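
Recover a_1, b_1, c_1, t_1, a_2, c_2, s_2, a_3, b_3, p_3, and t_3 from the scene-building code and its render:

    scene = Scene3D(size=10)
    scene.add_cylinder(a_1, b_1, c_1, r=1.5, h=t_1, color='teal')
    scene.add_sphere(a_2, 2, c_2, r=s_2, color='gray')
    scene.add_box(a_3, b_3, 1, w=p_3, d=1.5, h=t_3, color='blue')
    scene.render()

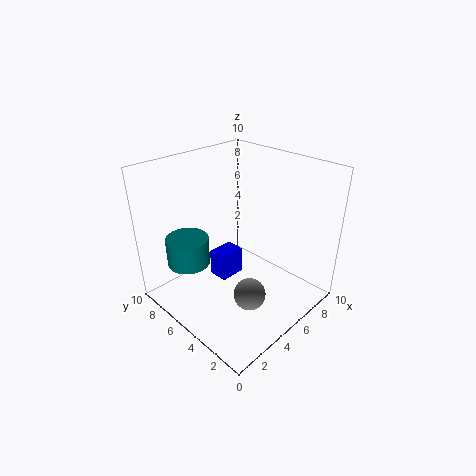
a_1 = 2.5
b_1 = 7.5
c_1 = 3
t_1 = 2
a_2 = 3
c_2 = 3
s_2 = 1
a_3 = 4.5
b_3 = 6
p_3 = 2
t_3 = 2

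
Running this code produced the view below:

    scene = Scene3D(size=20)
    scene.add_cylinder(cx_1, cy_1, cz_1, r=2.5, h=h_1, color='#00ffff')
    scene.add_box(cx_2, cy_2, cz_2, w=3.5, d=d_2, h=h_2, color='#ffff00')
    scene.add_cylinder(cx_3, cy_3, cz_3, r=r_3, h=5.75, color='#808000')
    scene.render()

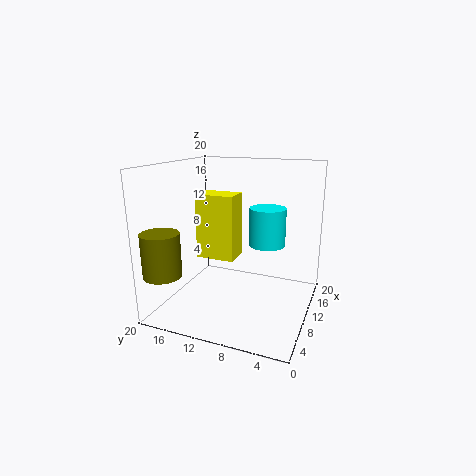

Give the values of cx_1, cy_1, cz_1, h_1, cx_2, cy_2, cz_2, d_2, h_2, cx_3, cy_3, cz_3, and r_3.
cx_1 = 11.5
cy_1 = 6.25
cz_1 = 9
h_1 = 5.25
cx_2 = 7.25
cy_2 = 9.75
cz_2 = 7.5
d_2 = 5.25
h_2 = 8.75
cx_3 = 2.5
cy_3 = 17.5
cz_3 = 6.25
r_3 = 2.5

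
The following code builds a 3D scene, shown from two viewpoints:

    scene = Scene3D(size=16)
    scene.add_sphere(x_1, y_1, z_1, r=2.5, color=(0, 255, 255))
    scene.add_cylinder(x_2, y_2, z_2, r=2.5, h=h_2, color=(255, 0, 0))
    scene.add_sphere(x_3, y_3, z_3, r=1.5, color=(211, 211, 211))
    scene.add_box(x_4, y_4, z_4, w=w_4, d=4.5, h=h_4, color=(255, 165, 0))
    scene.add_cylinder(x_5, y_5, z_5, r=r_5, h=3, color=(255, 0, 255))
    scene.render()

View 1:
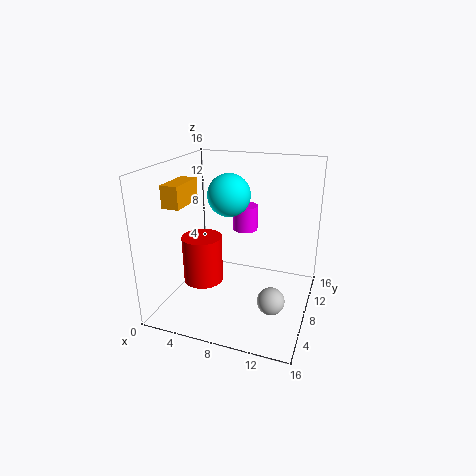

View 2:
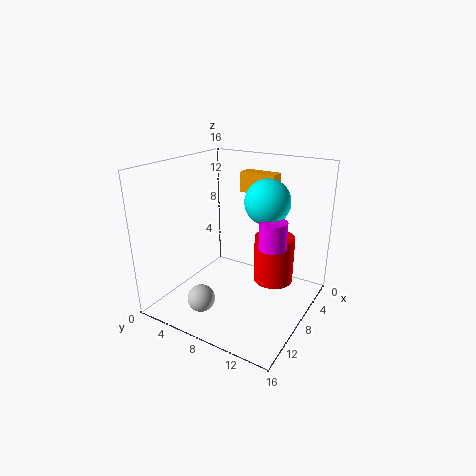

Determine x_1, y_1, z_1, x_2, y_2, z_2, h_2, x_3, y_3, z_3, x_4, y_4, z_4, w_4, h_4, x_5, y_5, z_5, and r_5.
x_1 = 6; y_1 = 10.5; z_1 = 12; x_2 = 2.5; y_2 = 10; z_2 = 0.5; h_2 = 6; x_3 = 12.5; y_3 = 6; z_3 = 2; x_4 = 0.5; y_4 = 5; z_4 = 11.5; w_4 = 2; h_4 = 2.5; x_5 = 7.5; y_5 = 12; z_5 = 7.5; r_5 = 1.5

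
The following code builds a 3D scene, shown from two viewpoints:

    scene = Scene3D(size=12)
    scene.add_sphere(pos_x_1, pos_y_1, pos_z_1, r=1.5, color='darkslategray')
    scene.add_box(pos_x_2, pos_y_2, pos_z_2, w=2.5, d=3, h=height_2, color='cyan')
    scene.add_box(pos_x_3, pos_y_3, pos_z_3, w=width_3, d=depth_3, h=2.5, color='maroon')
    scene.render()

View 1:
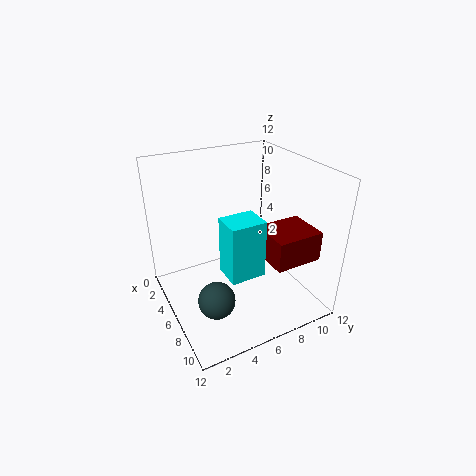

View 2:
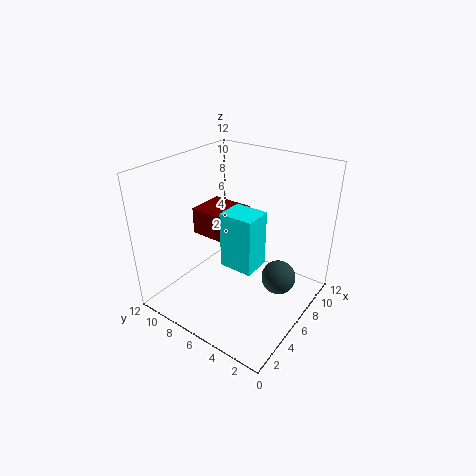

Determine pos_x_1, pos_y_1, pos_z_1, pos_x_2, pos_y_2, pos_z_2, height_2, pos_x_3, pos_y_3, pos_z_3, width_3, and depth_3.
pos_x_1 = 8, pos_y_1 = 3, pos_z_1 = 2, pos_x_2 = 5.5, pos_y_2 = 4.5, pos_z_2 = 3, height_2 = 5, pos_x_3 = 6.5, pos_y_3 = 7.5, pos_z_3 = 4.5, width_3 = 3.5, depth_3 = 4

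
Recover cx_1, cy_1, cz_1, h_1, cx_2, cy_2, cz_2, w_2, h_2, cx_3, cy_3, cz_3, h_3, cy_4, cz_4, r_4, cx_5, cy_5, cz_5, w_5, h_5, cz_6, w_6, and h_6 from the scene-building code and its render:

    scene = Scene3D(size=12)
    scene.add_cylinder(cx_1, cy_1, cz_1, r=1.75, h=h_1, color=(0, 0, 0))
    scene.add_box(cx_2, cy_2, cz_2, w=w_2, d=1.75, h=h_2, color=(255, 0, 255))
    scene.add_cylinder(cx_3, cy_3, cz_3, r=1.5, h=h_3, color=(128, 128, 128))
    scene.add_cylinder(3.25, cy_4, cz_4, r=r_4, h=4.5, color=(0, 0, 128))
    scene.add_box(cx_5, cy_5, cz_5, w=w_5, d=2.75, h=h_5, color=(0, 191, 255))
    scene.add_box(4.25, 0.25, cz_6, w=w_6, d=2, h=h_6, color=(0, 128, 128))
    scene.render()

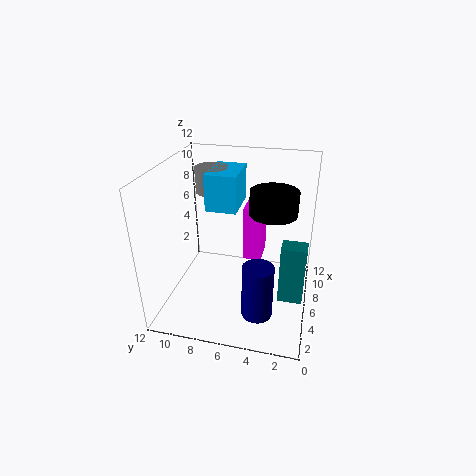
cx_1 = 4.5; cy_1 = 3; cz_1 = 9.25; h_1 = 1.75; cx_2 = 9; cy_2 = 4.5; cz_2 = 2; w_2 = 2.75; h_2 = 5.25; cx_3 = 9.5; cy_3 = 9.25; cz_3 = 8.5; h_3 = 2.25; cy_4 = 3.75; cz_4 = 0.75; r_4 = 1.25; cx_5 = 7.25; cy_5 = 6.5; cz_5 = 7.5; w_5 = 4; h_5 = 3.25; cz_6 = 1.5; w_6 = 1.5; h_6 = 5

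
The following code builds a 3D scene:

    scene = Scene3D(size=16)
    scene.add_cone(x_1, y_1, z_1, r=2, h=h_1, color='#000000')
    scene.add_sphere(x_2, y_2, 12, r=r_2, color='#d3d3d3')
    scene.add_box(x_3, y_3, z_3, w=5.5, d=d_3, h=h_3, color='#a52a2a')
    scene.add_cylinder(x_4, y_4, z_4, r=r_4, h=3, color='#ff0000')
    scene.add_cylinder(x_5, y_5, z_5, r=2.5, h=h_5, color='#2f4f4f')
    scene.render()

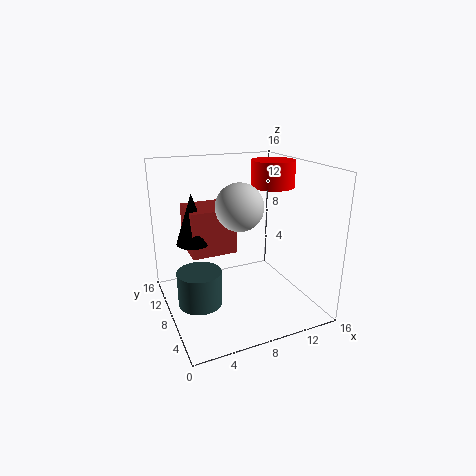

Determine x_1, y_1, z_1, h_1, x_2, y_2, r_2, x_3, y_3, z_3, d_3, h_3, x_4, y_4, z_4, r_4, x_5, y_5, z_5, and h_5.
x_1 = 4
y_1 = 12
z_1 = 6.5
h_1 = 6
x_2 = 7.5
y_2 = 6.5
r_2 = 2.5
x_3 = 3.5
y_3 = 10.5
z_3 = 5
d_3 = 5
h_3 = 5.5
x_4 = 13
y_4 = 9.5
z_4 = 13
r_4 = 2.5
x_5 = 3.5
y_5 = 8.5
z_5 = 0.5
h_5 = 4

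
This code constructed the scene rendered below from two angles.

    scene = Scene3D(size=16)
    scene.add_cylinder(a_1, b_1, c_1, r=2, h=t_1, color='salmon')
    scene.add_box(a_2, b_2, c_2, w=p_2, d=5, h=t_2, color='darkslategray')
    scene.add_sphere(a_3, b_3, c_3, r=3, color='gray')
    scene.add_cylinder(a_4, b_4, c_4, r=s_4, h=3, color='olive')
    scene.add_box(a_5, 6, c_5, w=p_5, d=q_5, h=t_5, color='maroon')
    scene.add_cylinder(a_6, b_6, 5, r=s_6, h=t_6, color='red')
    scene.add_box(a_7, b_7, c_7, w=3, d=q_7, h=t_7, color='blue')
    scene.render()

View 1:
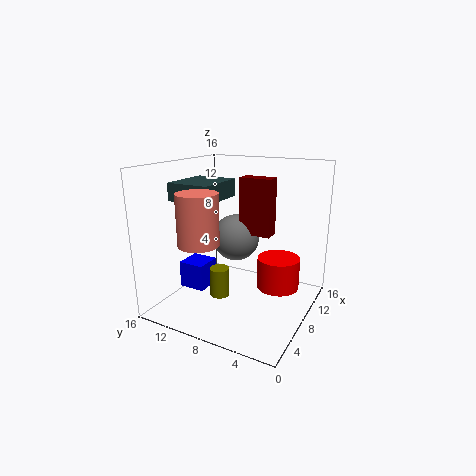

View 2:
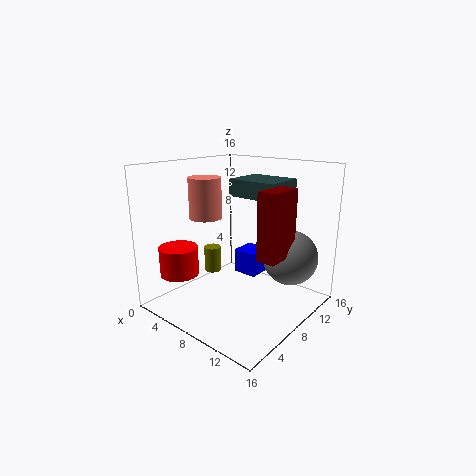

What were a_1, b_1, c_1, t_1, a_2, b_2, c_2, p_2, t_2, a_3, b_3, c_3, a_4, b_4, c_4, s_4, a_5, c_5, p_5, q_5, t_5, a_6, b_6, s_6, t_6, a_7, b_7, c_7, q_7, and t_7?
a_1 = 2, b_1 = 9, c_1 = 9, t_1 = 5, a_2 = 5, b_2 = 10, c_2 = 12, p_2 = 6, t_2 = 2, a_3 = 13, b_3 = 11, c_3 = 6, a_4 = 4, b_4 = 8, c_4 = 3, s_4 = 1, a_5 = 12, c_5 = 7, p_5 = 2, q_5 = 4, t_5 = 7, a_6 = 5, b_6 = 2, s_6 = 2, t_6 = 3, a_7 = 5, b_7 = 11, c_7 = 2, q_7 = 3, t_7 = 3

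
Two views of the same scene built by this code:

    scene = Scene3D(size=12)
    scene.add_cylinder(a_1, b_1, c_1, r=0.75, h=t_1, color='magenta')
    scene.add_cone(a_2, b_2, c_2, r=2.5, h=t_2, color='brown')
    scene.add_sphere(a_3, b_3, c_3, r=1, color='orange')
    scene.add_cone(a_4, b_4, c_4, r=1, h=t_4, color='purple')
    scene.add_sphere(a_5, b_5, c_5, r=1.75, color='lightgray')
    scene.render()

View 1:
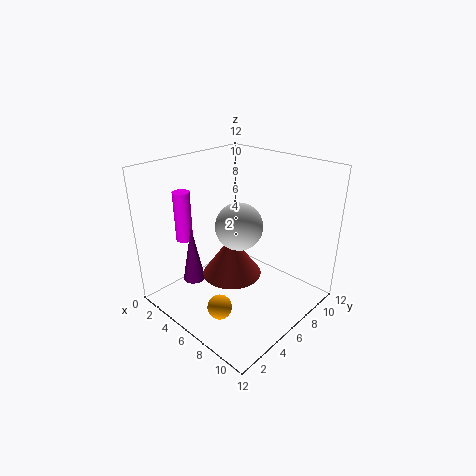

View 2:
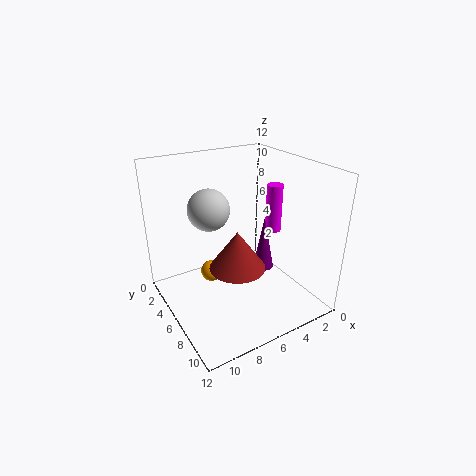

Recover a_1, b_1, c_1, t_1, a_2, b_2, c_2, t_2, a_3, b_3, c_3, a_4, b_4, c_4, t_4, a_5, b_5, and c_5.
a_1 = 1
b_1 = 4.25
c_1 = 4.75
t_1 = 4.5
a_2 = 5.75
b_2 = 5.5
c_2 = 2.75
t_2 = 3.5
a_3 = 7
b_3 = 2.75
c_3 = 1.25
a_4 = 2
b_4 = 4.25
c_4 = 1
t_4 = 5.25
a_5 = 7.75
b_5 = 4.25
c_5 = 8.25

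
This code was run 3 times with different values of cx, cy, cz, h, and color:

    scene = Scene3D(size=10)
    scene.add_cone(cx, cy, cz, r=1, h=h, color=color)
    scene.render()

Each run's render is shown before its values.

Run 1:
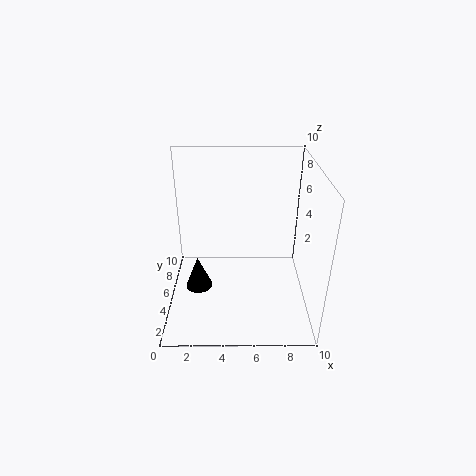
cx = 2; cy = 5.5; cz = 0.5; h = 2.5; color = 'black'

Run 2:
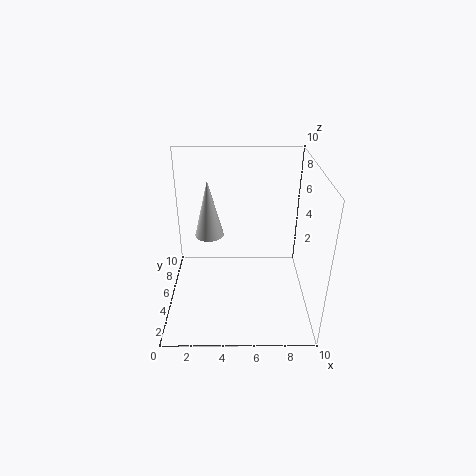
cx = 3; cy = 5.5; cz = 5; h = 4; color = 'lightgray'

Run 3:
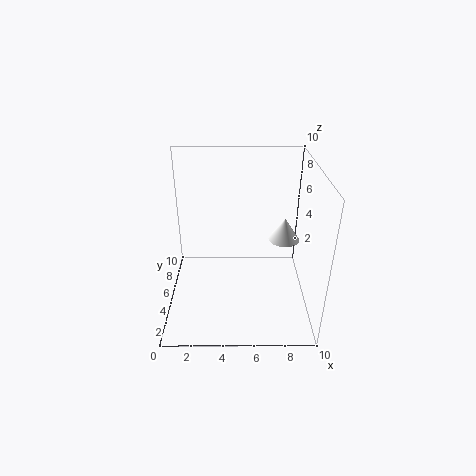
cx = 8; cy = 4; cz = 5.5; h = 1.5; color = 'white'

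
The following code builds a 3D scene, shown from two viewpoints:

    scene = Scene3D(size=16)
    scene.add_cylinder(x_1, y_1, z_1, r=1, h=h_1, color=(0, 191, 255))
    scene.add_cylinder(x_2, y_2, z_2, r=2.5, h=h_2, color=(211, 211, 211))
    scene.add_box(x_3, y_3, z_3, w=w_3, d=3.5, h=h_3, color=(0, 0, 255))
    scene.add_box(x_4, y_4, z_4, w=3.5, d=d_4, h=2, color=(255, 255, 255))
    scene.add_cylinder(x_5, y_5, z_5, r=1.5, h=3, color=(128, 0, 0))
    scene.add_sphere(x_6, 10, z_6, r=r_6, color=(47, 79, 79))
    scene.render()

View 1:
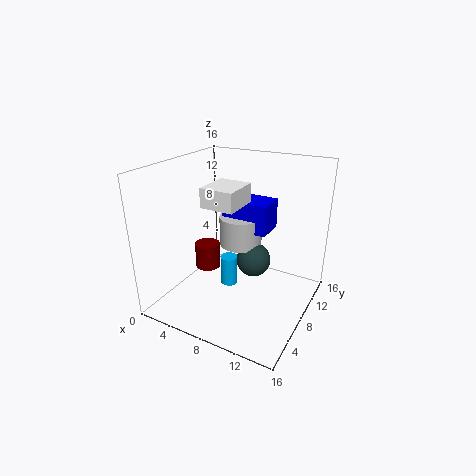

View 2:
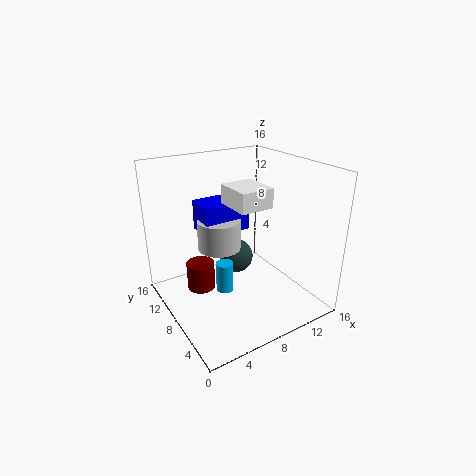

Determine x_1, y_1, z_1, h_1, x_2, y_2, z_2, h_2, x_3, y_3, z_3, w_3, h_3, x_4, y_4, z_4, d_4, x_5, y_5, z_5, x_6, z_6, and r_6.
x_1 = 6.5; y_1 = 8.5; z_1 = 1.5; h_1 = 3.5; x_2 = 7; y_2 = 10.5; z_2 = 6; h_2 = 3.5; x_3 = 5; y_3 = 9.5; z_3 = 8; w_3 = 5.5; h_3 = 3.5; x_4 = 6; y_4 = 4; z_4 = 12.5; d_4 = 4; x_5 = 3.5; y_5 = 8.5; z_5 = 3; x_6 = 9; z_6 = 4.5; r_6 = 2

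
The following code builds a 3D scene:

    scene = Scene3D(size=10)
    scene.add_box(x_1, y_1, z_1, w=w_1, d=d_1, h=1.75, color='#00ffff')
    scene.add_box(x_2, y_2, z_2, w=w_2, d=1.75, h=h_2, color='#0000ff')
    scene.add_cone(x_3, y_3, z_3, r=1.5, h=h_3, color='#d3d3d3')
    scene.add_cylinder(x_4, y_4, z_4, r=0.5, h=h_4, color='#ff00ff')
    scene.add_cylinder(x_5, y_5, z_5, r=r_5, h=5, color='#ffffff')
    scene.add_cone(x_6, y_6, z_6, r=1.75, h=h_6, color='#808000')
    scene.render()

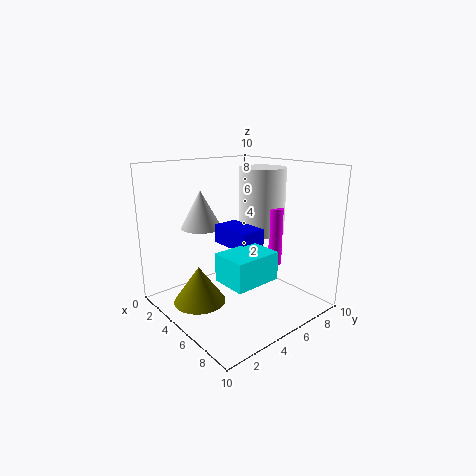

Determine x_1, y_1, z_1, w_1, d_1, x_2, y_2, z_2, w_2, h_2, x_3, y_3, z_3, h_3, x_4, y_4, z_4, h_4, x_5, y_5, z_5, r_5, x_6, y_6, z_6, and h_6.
x_1 = 6.75, y_1 = 1.75, z_1 = 3.5, w_1 = 2.25, d_1 = 3, x_2 = 4, y_2 = 3.75, z_2 = 4.75, w_2 = 3, h_2 = 1.25, x_3 = 2, y_3 = 4, z_3 = 5.25, h_3 = 2.75, x_4 = 5.75, y_4 = 8, z_4 = 2.5, h_4 = 4.25, x_5 = 4, y_5 = 8.25, z_5 = 4.5, r_5 = 1.75, x_6 = 4.5, y_6 = 2, z_6 = 1, h_6 = 2.5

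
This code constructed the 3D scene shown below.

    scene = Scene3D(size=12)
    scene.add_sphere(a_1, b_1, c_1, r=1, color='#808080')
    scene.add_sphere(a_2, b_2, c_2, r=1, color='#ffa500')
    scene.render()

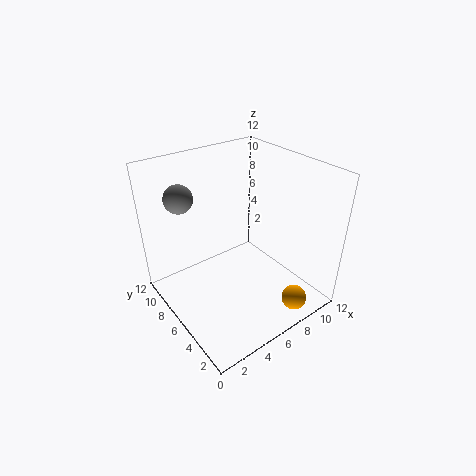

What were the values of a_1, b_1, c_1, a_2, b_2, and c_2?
a_1 = 1; b_1 = 6; c_1 = 11; a_2 = 8; b_2 = 1; c_2 = 2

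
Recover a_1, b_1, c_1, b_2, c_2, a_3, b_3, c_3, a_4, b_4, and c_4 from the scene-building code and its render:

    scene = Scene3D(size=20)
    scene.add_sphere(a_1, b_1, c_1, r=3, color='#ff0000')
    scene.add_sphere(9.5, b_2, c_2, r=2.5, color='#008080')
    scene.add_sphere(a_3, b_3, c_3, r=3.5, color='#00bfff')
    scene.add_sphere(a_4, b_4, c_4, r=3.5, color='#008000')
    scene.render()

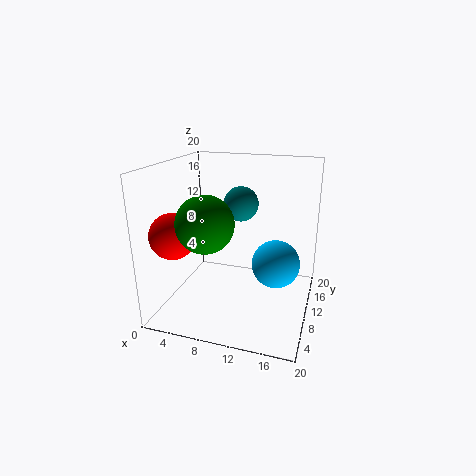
a_1 = 3; b_1 = 4.5; c_1 = 11.5; b_2 = 13; c_2 = 14; a_3 = 15; b_3 = 12.5; c_3 = 5.5; a_4 = 8; b_4 = 3.5; c_4 = 14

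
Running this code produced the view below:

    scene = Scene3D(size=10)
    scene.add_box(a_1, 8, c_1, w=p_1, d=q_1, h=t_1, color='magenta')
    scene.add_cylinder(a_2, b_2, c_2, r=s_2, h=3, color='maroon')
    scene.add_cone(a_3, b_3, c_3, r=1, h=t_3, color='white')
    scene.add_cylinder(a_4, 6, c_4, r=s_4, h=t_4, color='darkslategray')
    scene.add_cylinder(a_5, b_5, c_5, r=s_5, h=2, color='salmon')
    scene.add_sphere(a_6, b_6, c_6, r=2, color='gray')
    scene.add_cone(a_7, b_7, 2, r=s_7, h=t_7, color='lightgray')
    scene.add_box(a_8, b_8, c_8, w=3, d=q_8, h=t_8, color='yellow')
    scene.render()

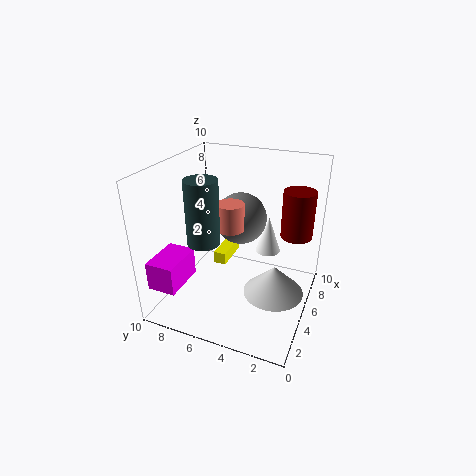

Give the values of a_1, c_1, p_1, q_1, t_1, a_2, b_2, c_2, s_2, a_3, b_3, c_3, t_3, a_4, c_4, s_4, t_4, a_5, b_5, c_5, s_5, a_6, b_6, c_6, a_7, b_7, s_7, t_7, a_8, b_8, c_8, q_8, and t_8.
a_1 = 1, c_1 = 2, p_1 = 3, q_1 = 2, t_1 = 2, a_2 = 5, b_2 = 1, c_2 = 6, s_2 = 1, a_3 = 9, b_3 = 4, c_3 = 2, t_3 = 3, a_4 = 2, c_4 = 6, s_4 = 1, t_4 = 4, a_5 = 6, b_5 = 6, c_5 = 5, s_5 = 1, a_6 = 8, b_6 = 6, c_6 = 5, a_7 = 4, b_7 = 2, s_7 = 2, t_7 = 2, a_8 = 7, b_8 = 7, c_8 = 1, q_8 = 1, t_8 = 1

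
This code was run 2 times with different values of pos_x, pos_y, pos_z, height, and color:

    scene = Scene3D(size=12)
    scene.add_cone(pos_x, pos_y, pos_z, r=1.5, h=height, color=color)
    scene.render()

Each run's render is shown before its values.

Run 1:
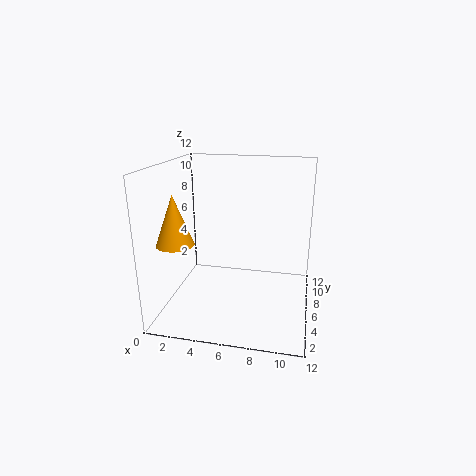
pos_x = 1.5
pos_y = 3.5
pos_z = 6
height = 4
color = 'orange'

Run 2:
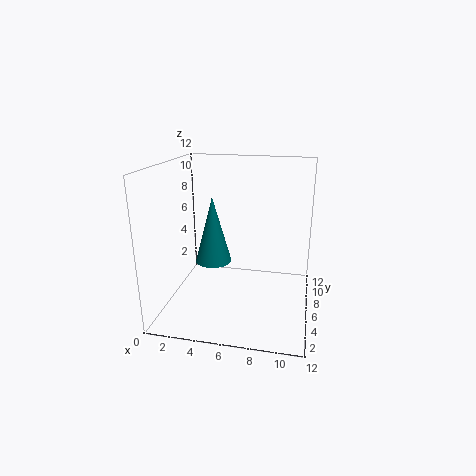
pos_x = 4
pos_y = 5.5
pos_z = 4
height = 5.5
color = 'teal'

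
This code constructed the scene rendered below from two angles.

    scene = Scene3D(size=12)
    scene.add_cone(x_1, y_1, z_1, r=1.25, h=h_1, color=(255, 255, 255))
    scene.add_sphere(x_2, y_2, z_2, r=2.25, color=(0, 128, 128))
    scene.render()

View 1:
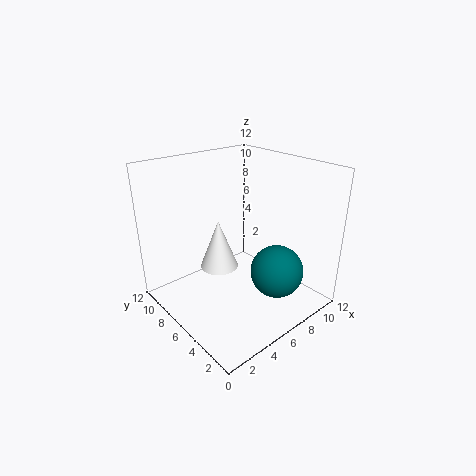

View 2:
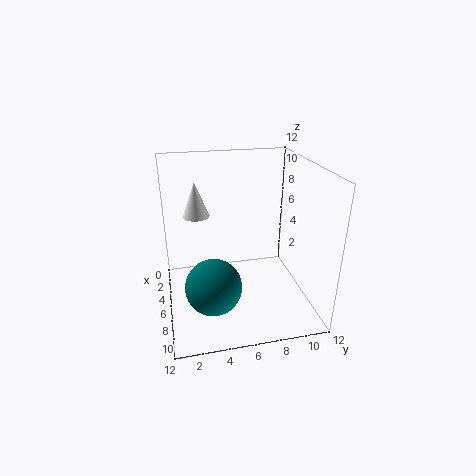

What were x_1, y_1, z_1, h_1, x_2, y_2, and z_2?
x_1 = 1.75; y_1 = 3; z_1 = 6.5; h_1 = 3.25; x_2 = 8.25; y_2 = 3.5; z_2 = 3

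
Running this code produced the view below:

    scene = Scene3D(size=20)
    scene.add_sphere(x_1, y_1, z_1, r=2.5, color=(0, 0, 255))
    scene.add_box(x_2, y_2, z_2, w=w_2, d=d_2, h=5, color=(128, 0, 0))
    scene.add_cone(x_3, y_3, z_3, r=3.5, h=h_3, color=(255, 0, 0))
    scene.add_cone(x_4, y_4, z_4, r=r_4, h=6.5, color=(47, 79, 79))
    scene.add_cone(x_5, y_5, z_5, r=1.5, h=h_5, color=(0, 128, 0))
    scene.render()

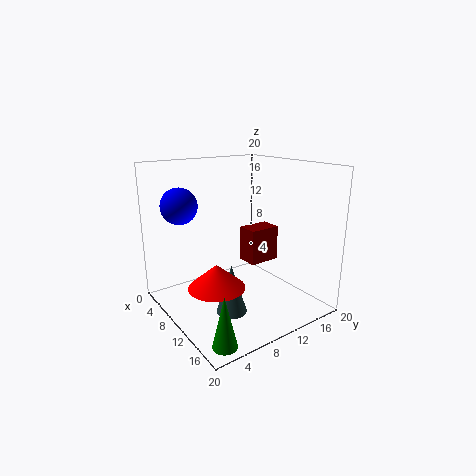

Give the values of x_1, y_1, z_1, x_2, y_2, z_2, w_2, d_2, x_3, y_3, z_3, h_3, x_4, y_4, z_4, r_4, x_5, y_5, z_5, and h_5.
x_1 = 5.5, y_1 = 3.5, z_1 = 14.5, x_2 = 8.5, y_2 = 11.5, z_2 = 6, w_2 = 3, d_2 = 4.5, x_3 = 14, y_3 = 4, z_3 = 6, h_3 = 3, x_4 = 13.5, y_4 = 6.5, z_4 = 1.5, r_4 = 2, x_5 = 18, y_5 = 2.5, z_5 = 0.5, h_5 = 6.5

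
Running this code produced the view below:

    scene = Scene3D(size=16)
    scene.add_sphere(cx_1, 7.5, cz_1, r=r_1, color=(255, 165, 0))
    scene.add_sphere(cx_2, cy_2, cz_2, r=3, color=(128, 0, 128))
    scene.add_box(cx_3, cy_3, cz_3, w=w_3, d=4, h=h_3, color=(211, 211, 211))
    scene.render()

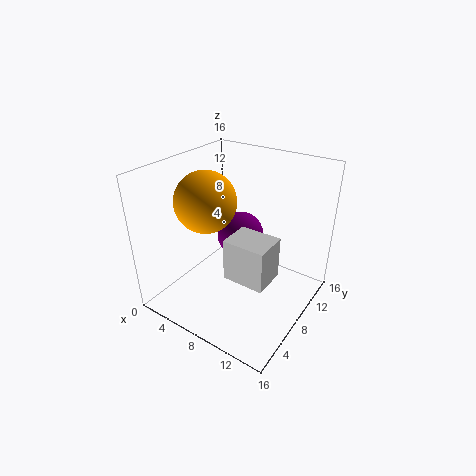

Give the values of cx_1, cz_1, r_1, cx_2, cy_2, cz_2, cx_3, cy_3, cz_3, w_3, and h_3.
cx_1 = 4, cz_1 = 11.5, r_1 = 3.5, cx_2 = 5, cy_2 = 13, cz_2 = 5, cx_3 = 7, cy_3 = 6.5, cz_3 = 3, w_3 = 5, h_3 = 5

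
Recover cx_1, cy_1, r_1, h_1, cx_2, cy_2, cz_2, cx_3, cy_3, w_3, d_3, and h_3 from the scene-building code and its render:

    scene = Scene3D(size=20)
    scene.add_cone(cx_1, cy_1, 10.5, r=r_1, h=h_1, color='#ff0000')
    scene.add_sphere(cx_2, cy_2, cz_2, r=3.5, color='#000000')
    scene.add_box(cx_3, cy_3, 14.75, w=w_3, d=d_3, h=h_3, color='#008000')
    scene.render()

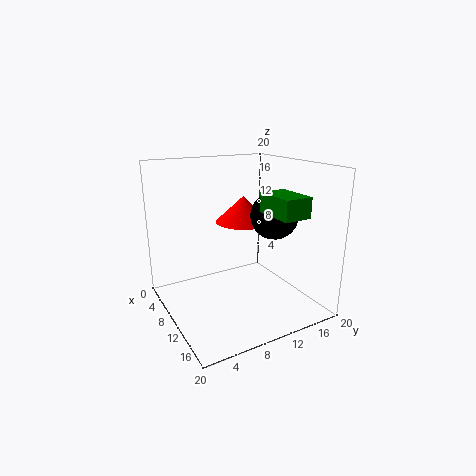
cx_1 = 5
cy_1 = 13.75
r_1 = 4.25
h_1 = 4
cx_2 = 9.75
cy_2 = 16.25
cz_2 = 12.25
cx_3 = 14.5
cy_3 = 10.5
w_3 = 5.25
d_3 = 3.5
h_3 = 2.5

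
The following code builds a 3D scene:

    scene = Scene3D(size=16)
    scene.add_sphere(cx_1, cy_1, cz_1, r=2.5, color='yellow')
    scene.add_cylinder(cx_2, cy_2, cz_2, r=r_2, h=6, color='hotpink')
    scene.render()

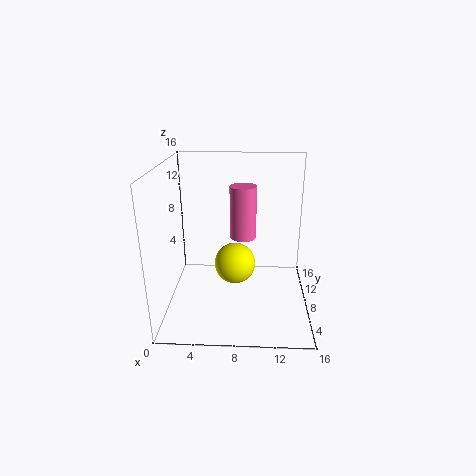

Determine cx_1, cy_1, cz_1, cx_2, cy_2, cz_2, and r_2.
cx_1 = 7.5, cy_1 = 10.5, cz_1 = 3.5, cx_2 = 8.5, cy_2 = 9.5, cz_2 = 7.5, r_2 = 1.5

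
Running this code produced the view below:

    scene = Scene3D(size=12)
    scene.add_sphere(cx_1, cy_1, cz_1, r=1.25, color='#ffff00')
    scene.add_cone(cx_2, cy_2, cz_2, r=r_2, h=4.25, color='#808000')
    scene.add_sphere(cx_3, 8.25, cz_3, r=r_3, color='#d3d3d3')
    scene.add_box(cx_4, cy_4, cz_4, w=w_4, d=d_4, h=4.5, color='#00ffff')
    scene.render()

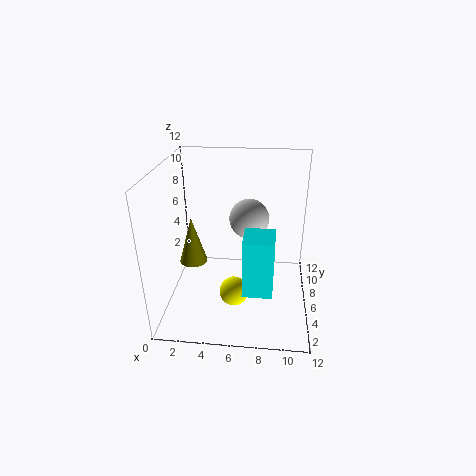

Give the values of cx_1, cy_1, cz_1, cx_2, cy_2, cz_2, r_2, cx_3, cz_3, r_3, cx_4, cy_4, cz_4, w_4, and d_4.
cx_1 = 5.75, cy_1 = 5, cz_1 = 1.25, cx_2 = 1.75, cy_2 = 7.25, cz_2 = 2.75, r_2 = 1.25, cx_3 = 6.75, cz_3 = 6.75, r_3 = 1.75, cx_4 = 6.75, cy_4 = 1.5, cz_4 = 3.5, w_4 = 2.25, d_4 = 2.5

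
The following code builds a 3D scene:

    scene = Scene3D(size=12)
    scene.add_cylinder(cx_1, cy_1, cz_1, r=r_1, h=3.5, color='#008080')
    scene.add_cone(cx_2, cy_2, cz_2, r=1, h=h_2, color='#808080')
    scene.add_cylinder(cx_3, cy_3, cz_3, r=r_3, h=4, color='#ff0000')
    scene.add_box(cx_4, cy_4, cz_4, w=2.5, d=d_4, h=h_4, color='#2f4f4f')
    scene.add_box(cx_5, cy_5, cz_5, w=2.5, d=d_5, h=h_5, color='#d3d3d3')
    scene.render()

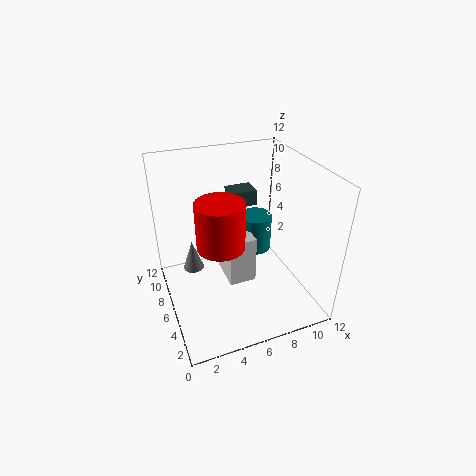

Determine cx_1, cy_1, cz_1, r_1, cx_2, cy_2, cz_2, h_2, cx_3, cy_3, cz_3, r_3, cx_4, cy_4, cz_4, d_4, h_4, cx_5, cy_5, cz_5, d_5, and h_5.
cx_1 = 9
cy_1 = 9
cz_1 = 2.5
r_1 = 1.5
cx_2 = 3
cy_2 = 10.5
cz_2 = 0.5
h_2 = 3
cx_3 = 4.5
cy_3 = 6
cz_3 = 5.5
r_3 = 2
cx_4 = 7
cy_4 = 10
cz_4 = 6.5
d_4 = 2
h_4 = 1.5
cx_5 = 5.5
cy_5 = 6.5
cz_5 = 0.5
d_5 = 3.5
h_5 = 4.5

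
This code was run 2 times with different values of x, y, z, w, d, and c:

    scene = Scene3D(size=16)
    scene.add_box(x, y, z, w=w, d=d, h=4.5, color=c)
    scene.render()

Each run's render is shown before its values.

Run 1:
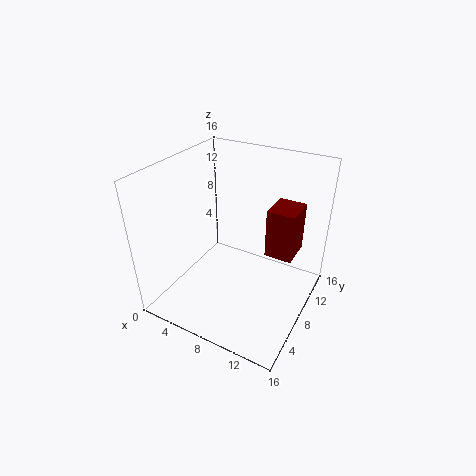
x = 13; y = 4; z = 10; w = 2.5; d = 3; c = 'maroon'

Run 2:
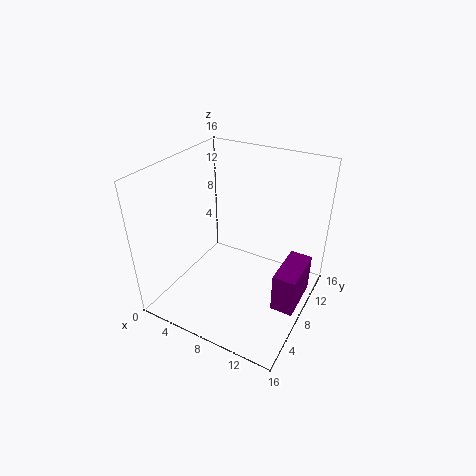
x = 13; y = 6.5; z = 1; w = 2.5; d = 5.5; c = 'purple'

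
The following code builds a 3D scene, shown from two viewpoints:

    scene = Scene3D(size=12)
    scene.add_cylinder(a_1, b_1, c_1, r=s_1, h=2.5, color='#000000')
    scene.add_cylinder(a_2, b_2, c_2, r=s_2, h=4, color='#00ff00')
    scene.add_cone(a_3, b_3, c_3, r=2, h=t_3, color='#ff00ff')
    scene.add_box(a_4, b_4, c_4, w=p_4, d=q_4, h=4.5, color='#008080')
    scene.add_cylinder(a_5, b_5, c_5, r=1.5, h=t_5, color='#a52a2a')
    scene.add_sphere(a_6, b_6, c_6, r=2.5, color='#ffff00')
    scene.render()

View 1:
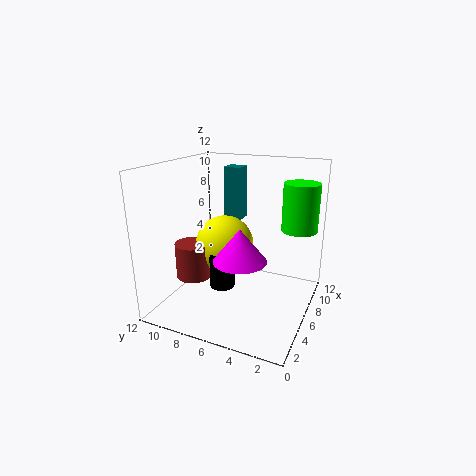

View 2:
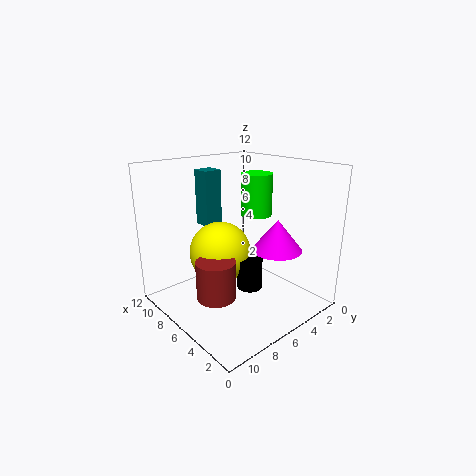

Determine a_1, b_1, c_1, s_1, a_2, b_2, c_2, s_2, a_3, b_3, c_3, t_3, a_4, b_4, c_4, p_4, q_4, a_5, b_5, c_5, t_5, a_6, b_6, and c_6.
a_1 = 4; b_1 = 6.5; c_1 = 2.5; s_1 = 1; a_2 = 8.5; b_2 = 1.5; c_2 = 6.5; s_2 = 1.5; a_3 = 3; b_3 = 4.5; c_3 = 5.5; t_3 = 2.5; a_4 = 7.5; b_4 = 6.5; c_4 = 7; p_4 = 1.5; q_4 = 1.5; a_5 = 4.5; b_5 = 9.5; c_5 = 2.5; t_5 = 3; a_6 = 6.5; b_6 = 7.5; c_6 = 5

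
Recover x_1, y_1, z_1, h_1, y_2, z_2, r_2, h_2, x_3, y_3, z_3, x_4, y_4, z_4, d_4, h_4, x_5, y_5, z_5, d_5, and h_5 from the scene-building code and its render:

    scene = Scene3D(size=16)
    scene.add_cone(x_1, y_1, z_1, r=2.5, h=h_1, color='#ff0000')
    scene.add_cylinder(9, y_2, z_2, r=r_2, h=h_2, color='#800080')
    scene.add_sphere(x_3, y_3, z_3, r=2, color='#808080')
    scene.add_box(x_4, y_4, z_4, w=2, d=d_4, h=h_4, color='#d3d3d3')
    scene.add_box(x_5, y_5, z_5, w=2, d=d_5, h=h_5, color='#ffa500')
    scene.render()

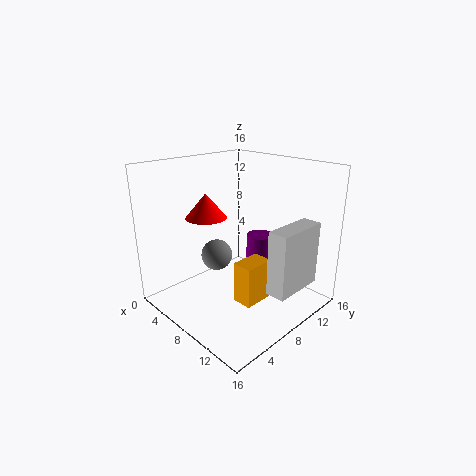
x_1 = 2.5, y_1 = 8, z_1 = 9, h_1 = 3, y_2 = 10.5, z_2 = 3, r_2 = 1.5, h_2 = 5, x_3 = 2.5, y_3 = 9.5, z_3 = 3.5, x_4 = 14, y_4 = 6, z_4 = 4.5, d_4 = 5.5, h_4 = 6.5, x_5 = 12, y_5 = 3.5, z_5 = 4, d_5 = 3, h_5 = 4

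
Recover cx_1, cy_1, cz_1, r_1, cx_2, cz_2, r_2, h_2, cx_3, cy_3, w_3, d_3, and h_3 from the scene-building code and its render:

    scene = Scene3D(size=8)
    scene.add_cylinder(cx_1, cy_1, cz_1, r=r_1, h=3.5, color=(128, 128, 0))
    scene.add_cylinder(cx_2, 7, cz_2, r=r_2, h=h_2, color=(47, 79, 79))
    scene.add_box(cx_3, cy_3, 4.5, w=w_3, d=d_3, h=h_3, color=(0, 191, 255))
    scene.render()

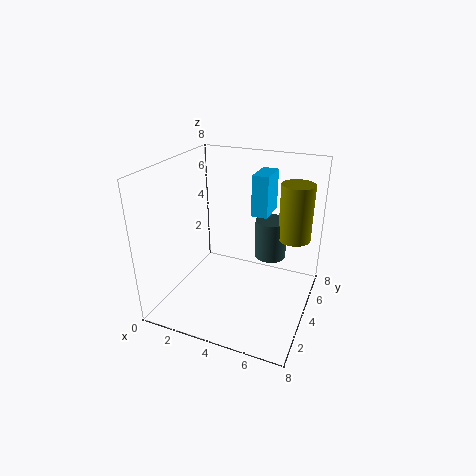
cx_1 = 6.5, cy_1 = 7, cz_1 = 3, r_1 = 1, cx_2 = 5, cz_2 = 1.5, r_2 = 1, h_2 = 2.5, cx_3 = 4, cy_3 = 6, w_3 = 1, d_3 = 2, h_3 = 2.5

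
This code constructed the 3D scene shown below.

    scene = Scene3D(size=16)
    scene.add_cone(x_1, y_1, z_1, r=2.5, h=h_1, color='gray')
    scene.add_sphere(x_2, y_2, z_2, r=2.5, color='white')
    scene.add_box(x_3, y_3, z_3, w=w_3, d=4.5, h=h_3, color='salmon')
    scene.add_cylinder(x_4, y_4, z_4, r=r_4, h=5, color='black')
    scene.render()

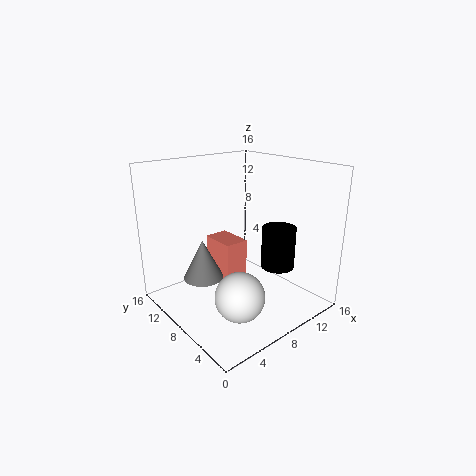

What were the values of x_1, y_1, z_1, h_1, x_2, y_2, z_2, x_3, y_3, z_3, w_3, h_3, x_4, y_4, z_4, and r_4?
x_1 = 6.5
y_1 = 13
z_1 = 1.5
h_1 = 5
x_2 = 4.5
y_2 = 3.5
z_2 = 4
x_3 = 8.5
y_3 = 10.5
z_3 = 0.5
w_3 = 3
h_3 = 5.5
x_4 = 13
y_4 = 6.5
z_4 = 3.5
r_4 = 2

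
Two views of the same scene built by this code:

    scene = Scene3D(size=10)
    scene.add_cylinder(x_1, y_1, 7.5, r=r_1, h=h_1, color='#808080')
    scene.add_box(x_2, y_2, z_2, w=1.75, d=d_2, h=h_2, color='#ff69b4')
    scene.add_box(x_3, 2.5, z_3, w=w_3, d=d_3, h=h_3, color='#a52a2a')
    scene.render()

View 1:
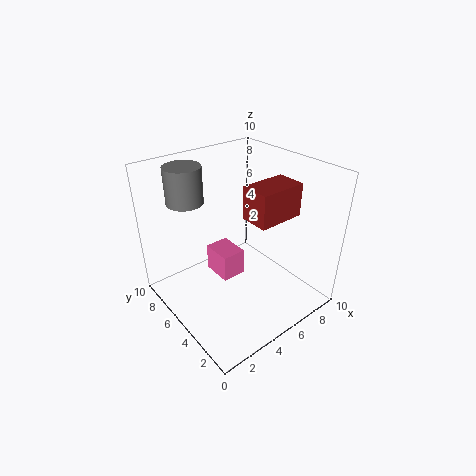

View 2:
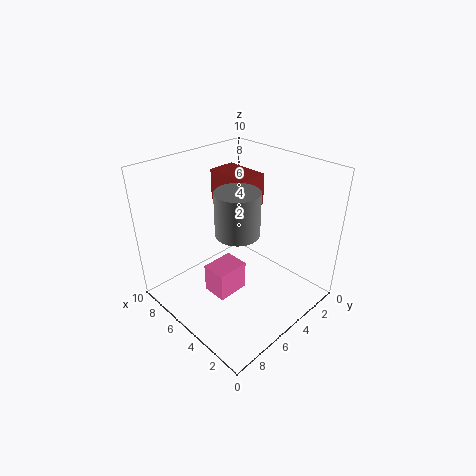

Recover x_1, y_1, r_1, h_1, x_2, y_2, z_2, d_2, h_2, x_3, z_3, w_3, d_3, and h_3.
x_1 = 2.5
y_1 = 7.5
r_1 = 1.25
h_1 = 2.5
x_2 = 4
y_2 = 5.25
z_2 = 1.5
d_2 = 2.25
h_2 = 2
x_3 = 5
z_3 = 6.75
w_3 = 3.25
d_3 = 2
h_3 = 2.25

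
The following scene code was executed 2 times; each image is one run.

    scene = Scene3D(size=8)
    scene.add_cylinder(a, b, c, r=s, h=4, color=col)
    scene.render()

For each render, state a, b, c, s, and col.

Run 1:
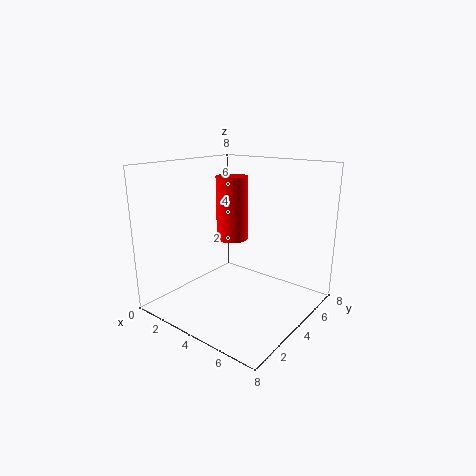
a = 2, b = 6, c = 3, s = 1, col = 'red'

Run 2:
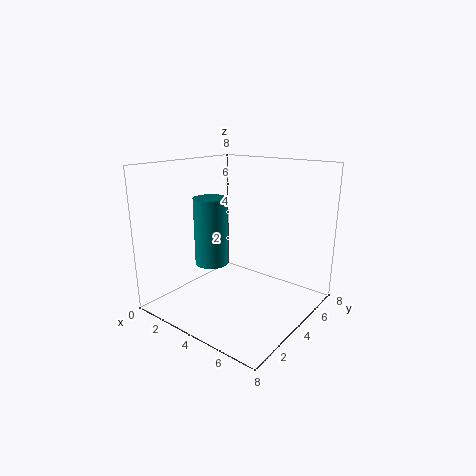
a = 2, b = 4, c = 2, s = 1, col = 'teal'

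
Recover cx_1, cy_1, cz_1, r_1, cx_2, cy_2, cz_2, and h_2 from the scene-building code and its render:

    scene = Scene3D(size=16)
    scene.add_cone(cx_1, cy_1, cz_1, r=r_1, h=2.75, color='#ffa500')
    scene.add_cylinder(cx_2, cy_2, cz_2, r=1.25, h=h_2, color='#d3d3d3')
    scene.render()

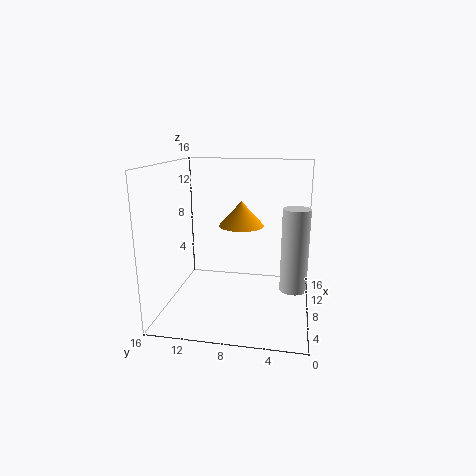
cx_1 = 8.75, cy_1 = 7.75, cz_1 = 9.25, r_1 = 2.5, cx_2 = 2.75, cy_2 = 1.75, cz_2 = 5, h_2 = 7.75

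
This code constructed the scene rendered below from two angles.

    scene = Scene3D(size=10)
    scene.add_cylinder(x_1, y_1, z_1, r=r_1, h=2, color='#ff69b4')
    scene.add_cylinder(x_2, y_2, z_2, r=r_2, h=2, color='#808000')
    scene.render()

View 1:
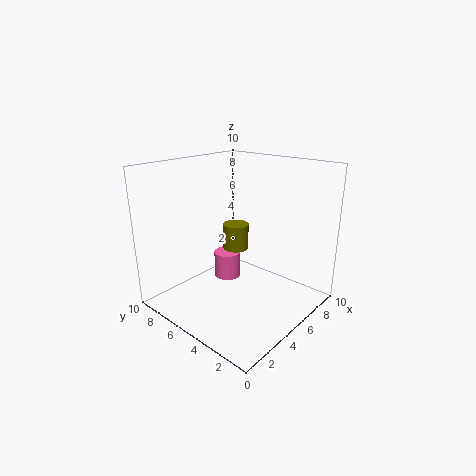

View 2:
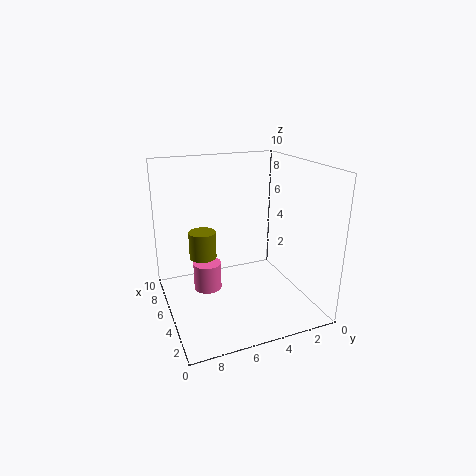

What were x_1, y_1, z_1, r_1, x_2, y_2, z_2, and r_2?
x_1 = 6, y_1 = 7, z_1 = 1, r_1 = 1, x_2 = 7, y_2 = 7, z_2 = 3, r_2 = 1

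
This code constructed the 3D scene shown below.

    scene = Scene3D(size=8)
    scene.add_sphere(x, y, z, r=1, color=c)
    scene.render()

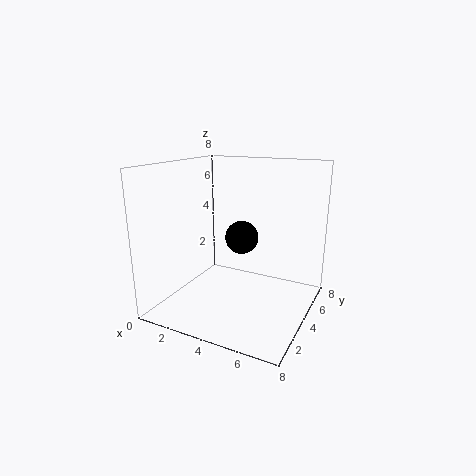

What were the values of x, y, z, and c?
x = 3.5
y = 5.5
z = 3.5
c = 'black'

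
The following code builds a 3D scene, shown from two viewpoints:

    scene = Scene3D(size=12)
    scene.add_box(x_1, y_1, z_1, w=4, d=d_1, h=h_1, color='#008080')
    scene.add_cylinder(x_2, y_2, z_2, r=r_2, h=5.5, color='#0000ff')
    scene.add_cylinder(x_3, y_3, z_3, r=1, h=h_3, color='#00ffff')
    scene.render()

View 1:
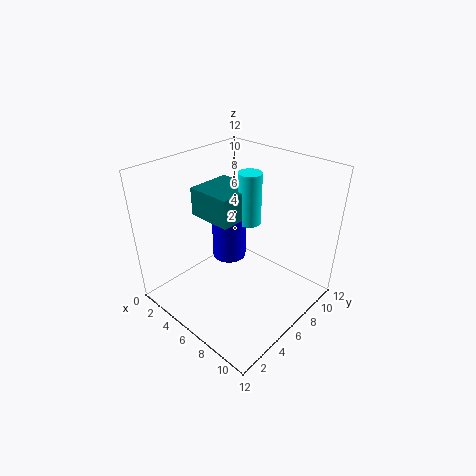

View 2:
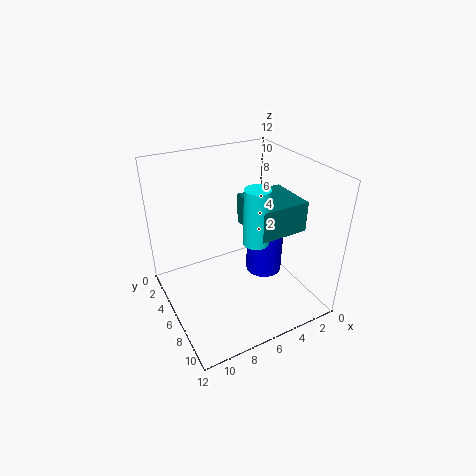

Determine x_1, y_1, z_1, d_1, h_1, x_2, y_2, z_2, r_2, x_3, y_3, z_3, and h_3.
x_1 = 1.5; y_1 = 5; z_1 = 7; d_1 = 4; h_1 = 2.5; x_2 = 4; y_2 = 7; z_2 = 3; r_2 = 1.5; x_3 = 5.5; y_3 = 8; z_3 = 6.5; h_3 = 4.5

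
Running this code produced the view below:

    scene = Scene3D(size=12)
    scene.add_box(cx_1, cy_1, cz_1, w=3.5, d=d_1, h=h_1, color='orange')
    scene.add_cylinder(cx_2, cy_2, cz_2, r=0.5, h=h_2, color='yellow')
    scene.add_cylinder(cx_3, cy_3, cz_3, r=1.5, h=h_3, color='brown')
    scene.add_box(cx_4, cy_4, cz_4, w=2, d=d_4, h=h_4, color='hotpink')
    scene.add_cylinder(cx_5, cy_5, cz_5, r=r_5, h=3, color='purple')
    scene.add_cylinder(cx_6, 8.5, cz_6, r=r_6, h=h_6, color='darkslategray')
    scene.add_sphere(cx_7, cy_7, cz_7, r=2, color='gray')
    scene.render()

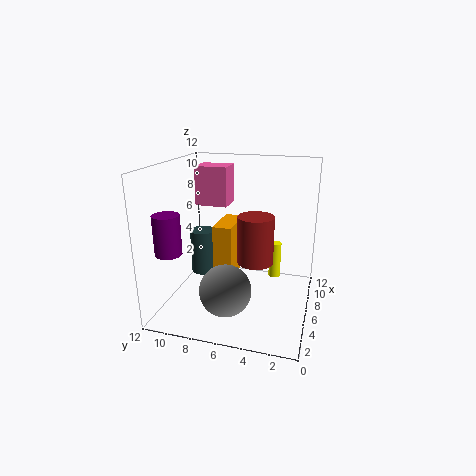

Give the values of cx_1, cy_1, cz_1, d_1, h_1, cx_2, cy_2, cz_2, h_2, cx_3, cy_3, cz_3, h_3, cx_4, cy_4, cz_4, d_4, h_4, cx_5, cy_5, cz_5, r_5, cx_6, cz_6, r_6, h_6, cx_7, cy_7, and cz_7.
cx_1 = 4
cy_1 = 6
cz_1 = 3
d_1 = 1.5
h_1 = 4.5
cx_2 = 7
cy_2 = 3
cz_2 = 2.5
h_2 = 3
cx_3 = 6
cy_3 = 4.5
cz_3 = 4
h_3 = 4
cx_4 = 4.5
cy_4 = 6.5
cz_4 = 9
d_4 = 2.5
h_4 = 3
cx_5 = 1.5
cy_5 = 10
cz_5 = 6
r_5 = 1
cx_6 = 4.5
cz_6 = 3.5
r_6 = 1
h_6 = 3.5
cx_7 = 2.5
cy_7 = 6
cz_7 = 3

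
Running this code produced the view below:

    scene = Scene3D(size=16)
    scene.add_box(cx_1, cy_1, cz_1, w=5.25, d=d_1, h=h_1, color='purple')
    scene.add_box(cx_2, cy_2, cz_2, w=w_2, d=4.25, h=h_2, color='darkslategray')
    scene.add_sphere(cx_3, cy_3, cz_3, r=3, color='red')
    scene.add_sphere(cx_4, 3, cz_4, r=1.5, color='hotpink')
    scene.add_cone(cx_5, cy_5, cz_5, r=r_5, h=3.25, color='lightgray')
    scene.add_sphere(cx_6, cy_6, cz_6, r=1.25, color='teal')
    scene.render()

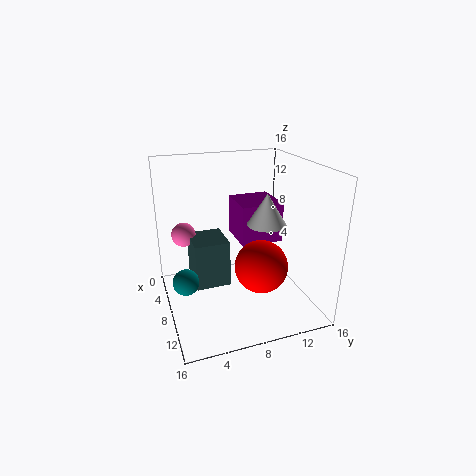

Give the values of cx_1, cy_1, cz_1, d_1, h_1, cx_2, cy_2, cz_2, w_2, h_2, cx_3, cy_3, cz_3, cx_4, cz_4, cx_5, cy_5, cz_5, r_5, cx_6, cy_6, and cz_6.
cx_1 = 1.75; cy_1 = 9; cz_1 = 6.25; d_1 = 5; h_1 = 4.75; cx_2 = 1.25; cy_2 = 3.5; cz_2 = 0.75; w_2 = 4.75; h_2 = 5.75; cx_3 = 9.5; cy_3 = 10.25; cz_3 = 4.75; cx_4 = 1.75; cz_4 = 6.5; cx_5 = 11; cy_5 = 10; cz_5 = 10.5; r_5 = 2; cx_6 = 12.25; cy_6 = 1.25; cz_6 = 6.25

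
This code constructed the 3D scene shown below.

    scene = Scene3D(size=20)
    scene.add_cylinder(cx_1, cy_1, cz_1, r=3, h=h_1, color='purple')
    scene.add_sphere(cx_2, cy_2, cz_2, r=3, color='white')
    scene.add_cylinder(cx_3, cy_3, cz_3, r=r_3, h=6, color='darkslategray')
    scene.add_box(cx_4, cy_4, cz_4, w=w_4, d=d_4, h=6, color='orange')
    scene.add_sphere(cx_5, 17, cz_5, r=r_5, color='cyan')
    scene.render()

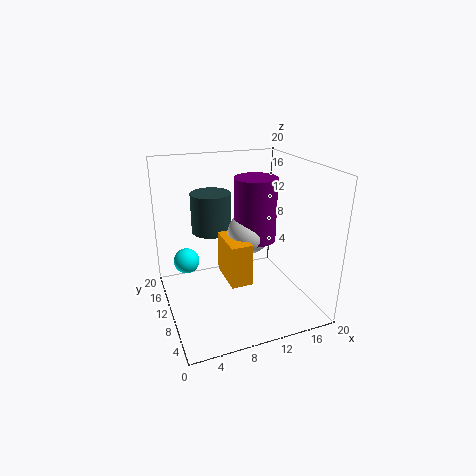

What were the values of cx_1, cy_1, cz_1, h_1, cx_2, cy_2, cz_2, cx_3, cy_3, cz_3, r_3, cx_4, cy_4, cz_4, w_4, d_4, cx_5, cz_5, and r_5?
cx_1 = 13, cy_1 = 11, cz_1 = 9, h_1 = 9, cx_2 = 12, cy_2 = 11, cz_2 = 10, cx_3 = 8, cy_3 = 16, cz_3 = 9, r_3 = 3, cx_4 = 8, cy_4 = 7, cz_4 = 4, w_4 = 3, d_4 = 6, cx_5 = 4, cz_5 = 4, r_5 = 2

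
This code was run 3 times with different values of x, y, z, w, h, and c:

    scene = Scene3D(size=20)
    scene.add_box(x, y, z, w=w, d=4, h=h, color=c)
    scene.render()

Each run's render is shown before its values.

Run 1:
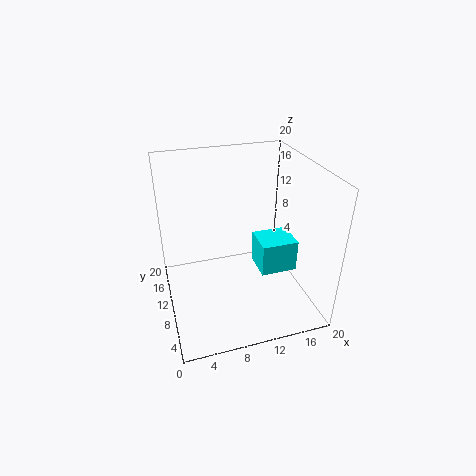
x = 11; y = 3; z = 8.5; w = 4.5; h = 4; c = 'cyan'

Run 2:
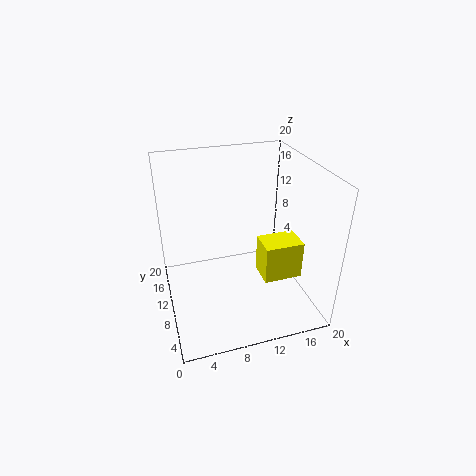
x = 13; y = 6.5; z = 4; w = 5.5; h = 5.5; c = 'yellow'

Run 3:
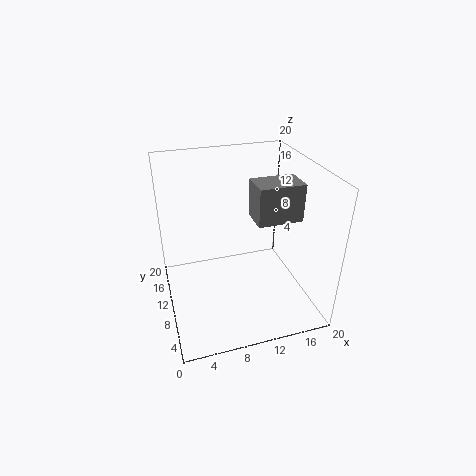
x = 11.5; y = 6; z = 13.5; w = 6; h = 5; c = 'gray'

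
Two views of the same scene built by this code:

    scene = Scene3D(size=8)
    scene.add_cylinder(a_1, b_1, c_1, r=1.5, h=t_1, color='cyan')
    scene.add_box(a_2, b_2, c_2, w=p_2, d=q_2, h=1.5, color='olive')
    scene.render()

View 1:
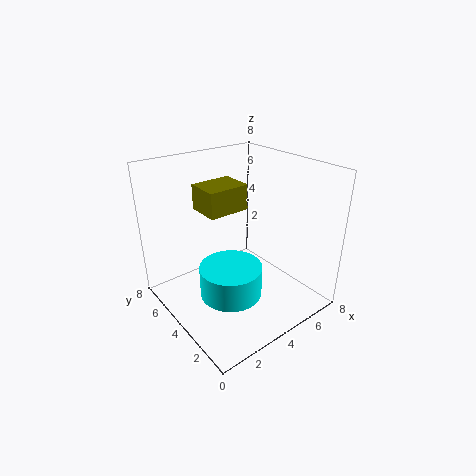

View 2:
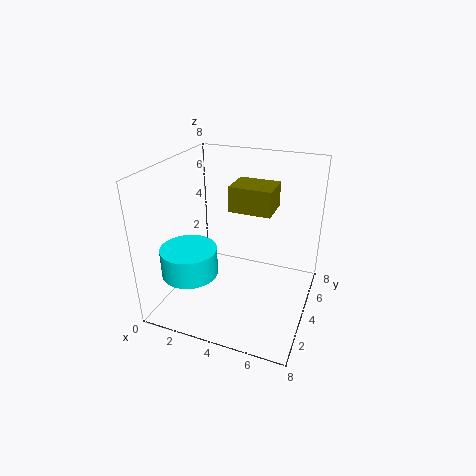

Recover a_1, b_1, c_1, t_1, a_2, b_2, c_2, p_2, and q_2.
a_1 = 2; b_1 = 2; c_1 = 2.5; t_1 = 1.5; a_2 = 3; b_2 = 5; c_2 = 5; p_2 = 2.5; q_2 = 2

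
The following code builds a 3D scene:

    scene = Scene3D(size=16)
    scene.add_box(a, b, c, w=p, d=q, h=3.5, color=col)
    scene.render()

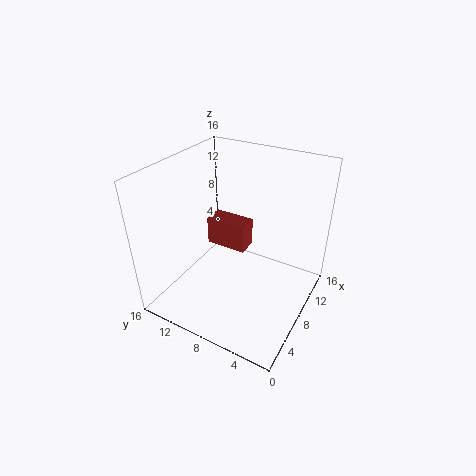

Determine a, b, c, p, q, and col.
a = 10; b = 8.5; c = 4.5; p = 2.5; q = 5; col = 'brown'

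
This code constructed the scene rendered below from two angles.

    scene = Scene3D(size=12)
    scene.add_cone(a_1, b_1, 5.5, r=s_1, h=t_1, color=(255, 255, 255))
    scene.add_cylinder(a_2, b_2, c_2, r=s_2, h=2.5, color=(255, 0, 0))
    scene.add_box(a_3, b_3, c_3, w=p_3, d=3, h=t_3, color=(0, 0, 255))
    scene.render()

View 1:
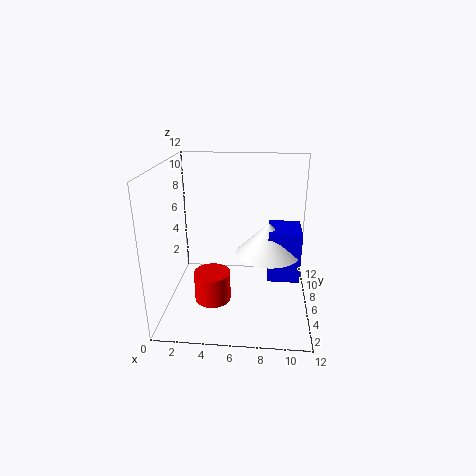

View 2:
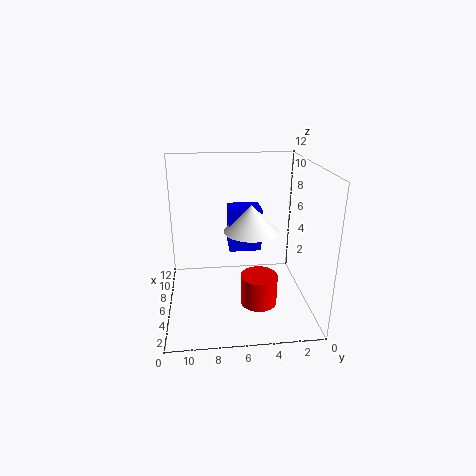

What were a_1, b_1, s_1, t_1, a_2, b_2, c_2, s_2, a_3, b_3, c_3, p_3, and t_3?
a_1 = 8.5, b_1 = 4.5, s_1 = 2.5, t_1 = 2.5, a_2 = 4, b_2 = 4.5, c_2 = 1, s_2 = 1.5, a_3 = 8.5, b_3 = 3.5, c_3 = 3.5, p_3 = 2.5, t_3 = 4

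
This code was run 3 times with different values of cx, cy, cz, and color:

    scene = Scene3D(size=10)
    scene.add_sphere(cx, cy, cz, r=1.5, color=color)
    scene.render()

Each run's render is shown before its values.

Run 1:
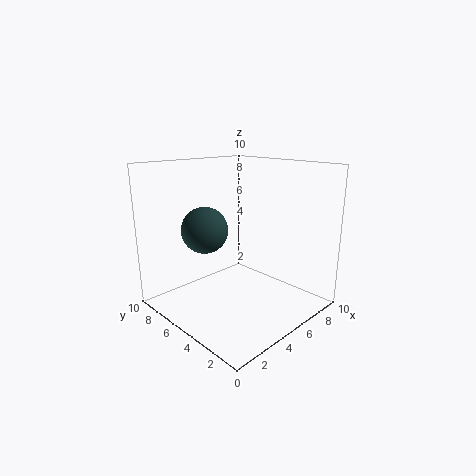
cx = 2.5, cy = 5.5, cz = 6, color = 'darkslategray'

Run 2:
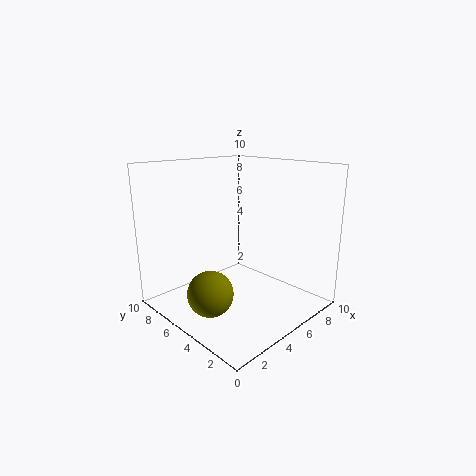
cx = 2, cy = 4.5, cz = 2, color = 'olive'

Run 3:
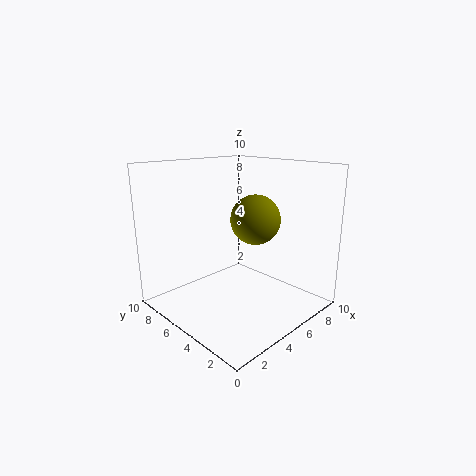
cx = 4, cy = 2.5, cz = 7, color = 'olive'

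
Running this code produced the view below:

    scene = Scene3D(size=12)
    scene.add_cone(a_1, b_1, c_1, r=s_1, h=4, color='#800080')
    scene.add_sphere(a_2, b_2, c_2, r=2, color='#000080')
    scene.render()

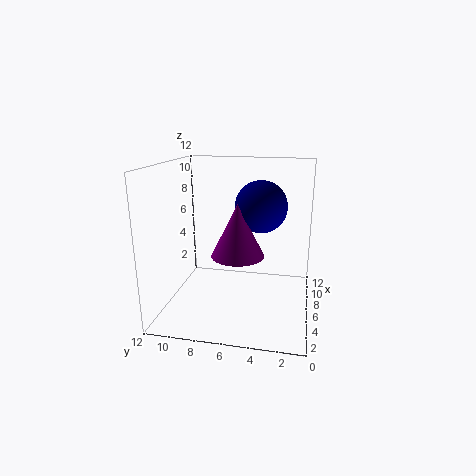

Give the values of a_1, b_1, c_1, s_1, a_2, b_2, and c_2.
a_1 = 3.5
b_1 = 5.5
c_1 = 5.5
s_1 = 2
a_2 = 5
b_2 = 4
c_2 = 9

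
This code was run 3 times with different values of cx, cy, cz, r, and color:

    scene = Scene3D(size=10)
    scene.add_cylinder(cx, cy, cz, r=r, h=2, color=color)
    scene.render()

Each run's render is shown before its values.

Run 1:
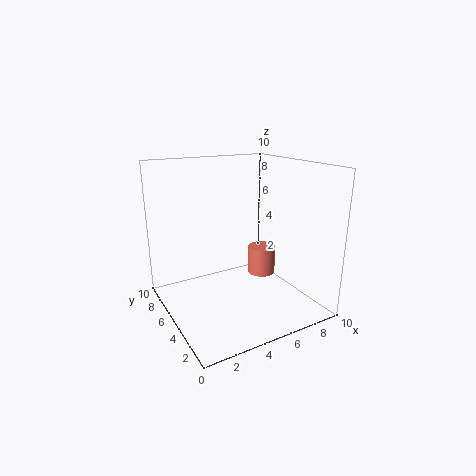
cx = 7
cy = 5
cz = 2
r = 1
color = 'salmon'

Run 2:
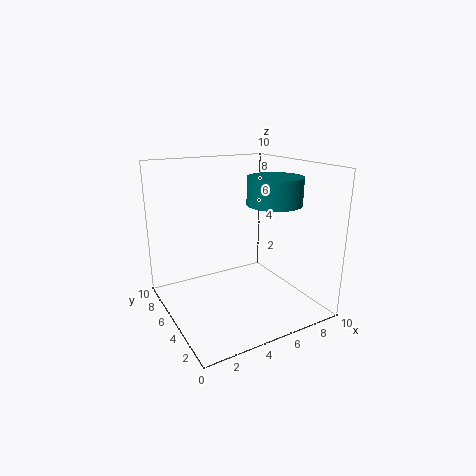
cx = 8
cy = 5
cz = 7
r = 2
color = 'teal'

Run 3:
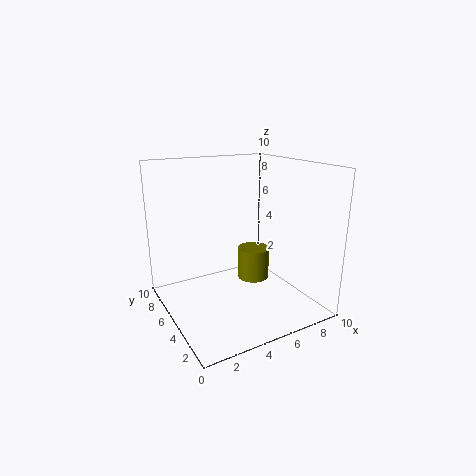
cx = 5
cy = 3
cz = 3
r = 1
color = 'olive'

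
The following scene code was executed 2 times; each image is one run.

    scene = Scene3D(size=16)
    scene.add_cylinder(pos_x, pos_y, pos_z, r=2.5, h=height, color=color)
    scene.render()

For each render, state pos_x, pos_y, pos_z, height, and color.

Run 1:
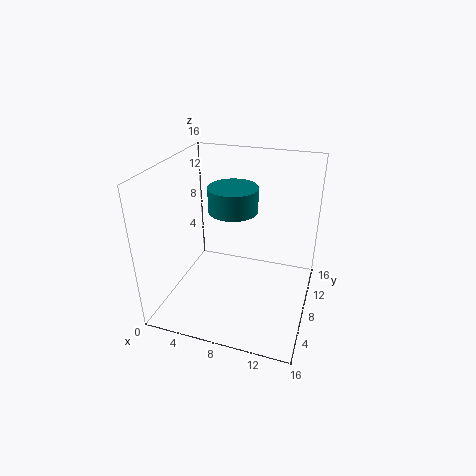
pos_x = 8
pos_y = 6.5
pos_z = 12
height = 2.5
color = 'teal'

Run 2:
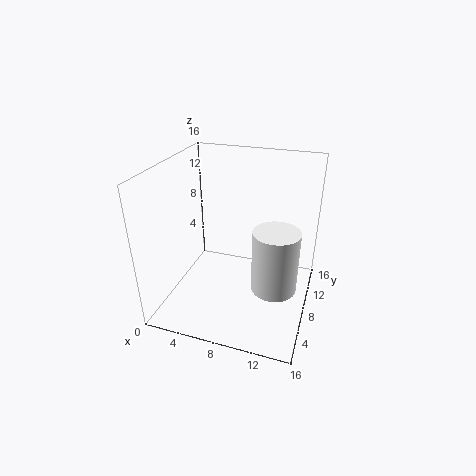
pos_x = 12.5
pos_y = 7
pos_z = 3
height = 7
color = 'white'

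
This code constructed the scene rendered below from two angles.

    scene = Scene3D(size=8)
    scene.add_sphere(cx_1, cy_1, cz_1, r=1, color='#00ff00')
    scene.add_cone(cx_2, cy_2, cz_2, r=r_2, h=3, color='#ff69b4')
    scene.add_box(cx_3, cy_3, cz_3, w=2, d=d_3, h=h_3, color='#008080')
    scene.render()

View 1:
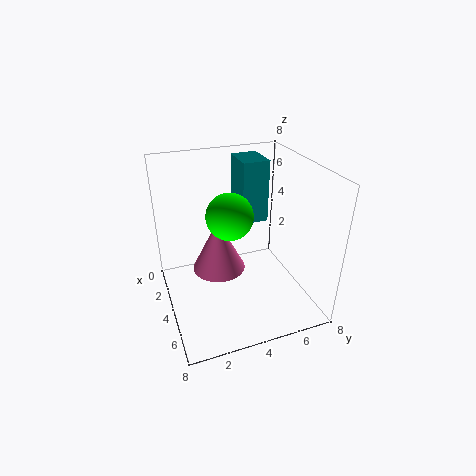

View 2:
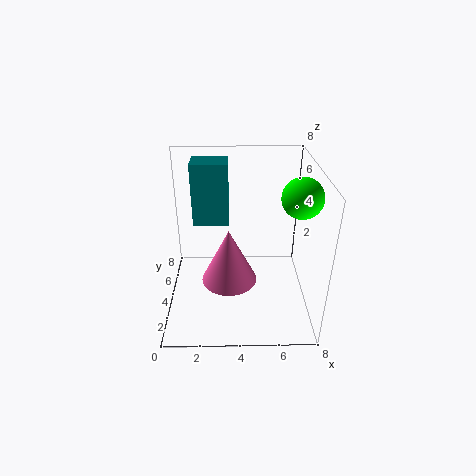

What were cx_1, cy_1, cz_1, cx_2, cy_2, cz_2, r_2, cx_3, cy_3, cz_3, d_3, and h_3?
cx_1 = 7, cy_1 = 2.5, cz_1 = 7, cx_2 = 3.5, cy_2 = 3, cz_2 = 2, r_2 = 1.5, cx_3 = 1.5, cy_3 = 4.5, cz_3 = 4.5, d_3 = 1.5, h_3 = 3.5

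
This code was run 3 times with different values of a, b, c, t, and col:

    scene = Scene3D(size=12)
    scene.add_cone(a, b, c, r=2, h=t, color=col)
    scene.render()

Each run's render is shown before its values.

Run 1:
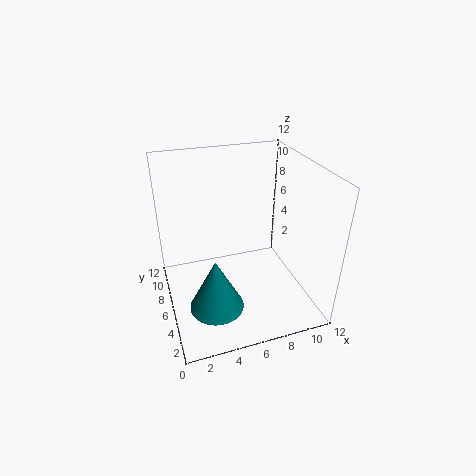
a = 3
b = 2
c = 3
t = 4
col = 'teal'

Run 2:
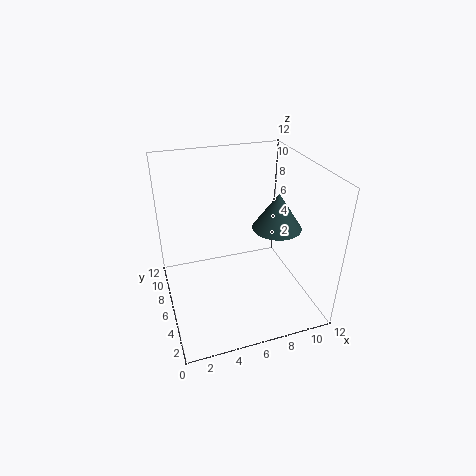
a = 9
b = 5
c = 7
t = 3
col = 'darkslategray'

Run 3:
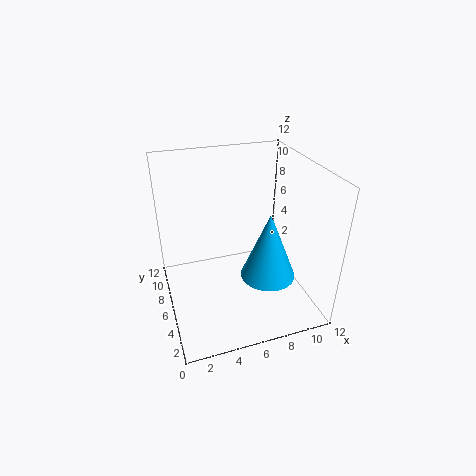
a = 7
b = 2
c = 5
t = 5
col = 'deepskyblue'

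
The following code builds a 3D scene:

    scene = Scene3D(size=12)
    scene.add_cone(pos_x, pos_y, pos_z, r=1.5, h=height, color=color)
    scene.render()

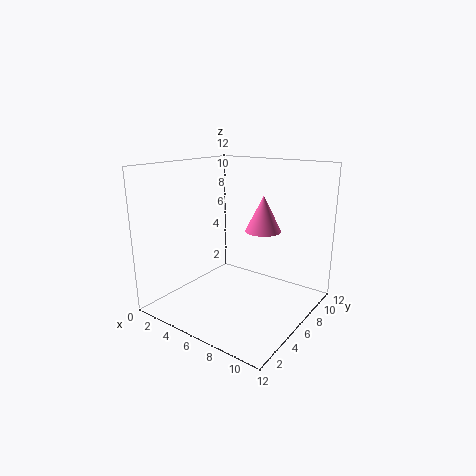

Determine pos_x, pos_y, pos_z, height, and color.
pos_x = 7.5; pos_y = 7.5; pos_z = 6.5; height = 3; color = 'hotpink'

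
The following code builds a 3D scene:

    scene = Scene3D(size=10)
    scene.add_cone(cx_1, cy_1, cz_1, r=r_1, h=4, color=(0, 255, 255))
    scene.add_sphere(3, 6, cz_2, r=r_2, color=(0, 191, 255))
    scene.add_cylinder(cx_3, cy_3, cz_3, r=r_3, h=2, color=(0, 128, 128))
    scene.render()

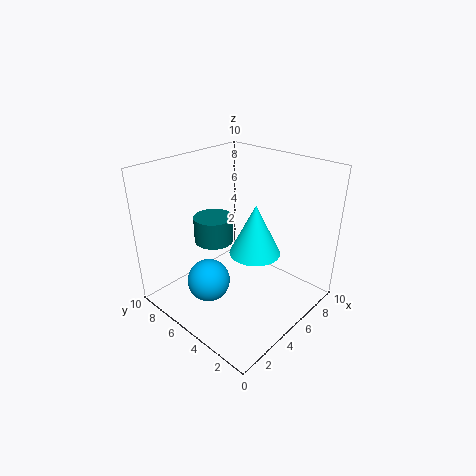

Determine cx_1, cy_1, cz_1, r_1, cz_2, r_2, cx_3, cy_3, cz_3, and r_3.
cx_1 = 7.5; cy_1 = 5.5; cz_1 = 2.5; r_1 = 2; cz_2 = 2; r_2 = 1.5; cx_3 = 5.5; cy_3 = 8; cz_3 = 3.5; r_3 = 1.5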